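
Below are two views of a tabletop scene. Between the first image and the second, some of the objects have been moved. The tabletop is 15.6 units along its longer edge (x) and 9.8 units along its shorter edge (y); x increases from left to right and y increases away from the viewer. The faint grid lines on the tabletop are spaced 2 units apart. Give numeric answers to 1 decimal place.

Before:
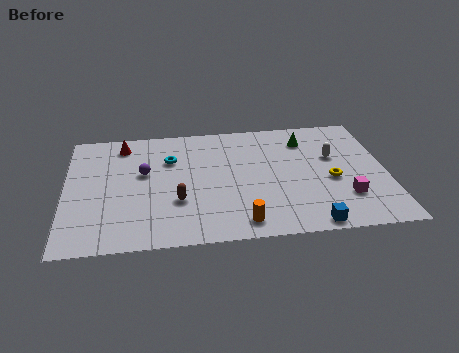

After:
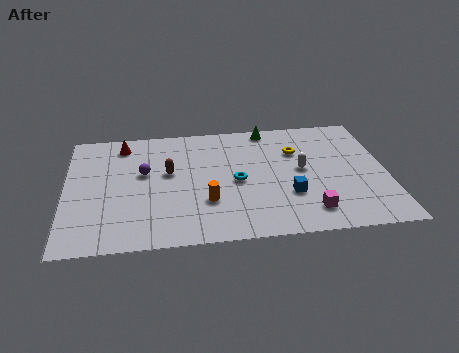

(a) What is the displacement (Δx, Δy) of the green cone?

(-1.8, 1.2)

The green cone was at about (11.8, 7.7) and moved to about (10.0, 8.9).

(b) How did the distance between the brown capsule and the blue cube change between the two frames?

-0.5

Before: roughly 6.8 units apart; after: 6.3. That's 0.5 units closer together.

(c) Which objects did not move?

the red cone and the purple sphere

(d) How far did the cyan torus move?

3.9

The cyan torus moved from about (5.1, 6.8) to (8.3, 4.6), a distance of √(3.2² + 2.2²) ≈ 3.9.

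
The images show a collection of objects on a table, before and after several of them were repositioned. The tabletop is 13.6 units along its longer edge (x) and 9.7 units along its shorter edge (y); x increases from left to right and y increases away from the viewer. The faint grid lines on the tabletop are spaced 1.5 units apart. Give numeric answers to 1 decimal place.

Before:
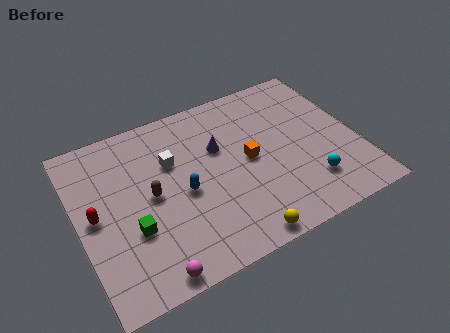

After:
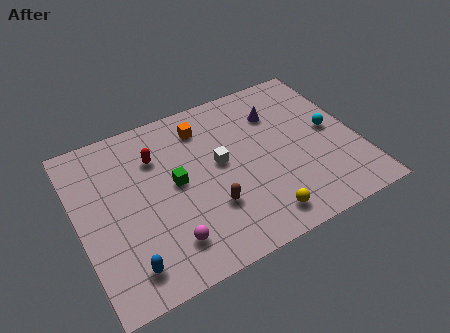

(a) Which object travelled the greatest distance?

the blue capsule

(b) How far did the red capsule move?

3.8

The red capsule moved from about (0.8, 4.9) to (4.0, 7.0), a distance of √(3.2² + 2.1²) ≈ 3.8.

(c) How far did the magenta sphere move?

1.6

From (2.9, 0.8) to (3.9, 2.0), the magenta sphere covered √(1.0² + 1.2²) ≈ 1.6 units.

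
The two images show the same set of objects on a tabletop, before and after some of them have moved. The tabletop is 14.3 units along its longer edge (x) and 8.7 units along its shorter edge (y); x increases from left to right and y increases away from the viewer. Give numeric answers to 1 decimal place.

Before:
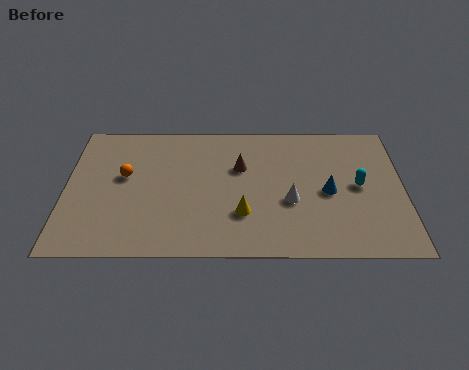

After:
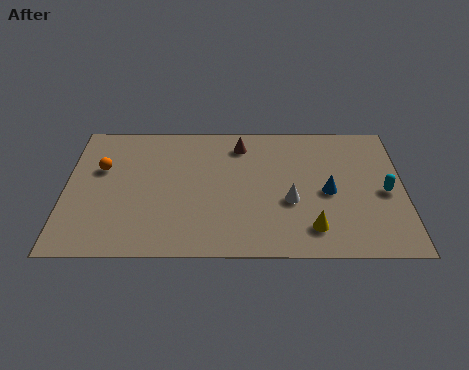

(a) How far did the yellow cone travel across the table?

3.0

The yellow cone moved from about (7.5, 2.6) to (10.4, 1.7), a distance of √(2.9² + 0.9²) ≈ 3.0.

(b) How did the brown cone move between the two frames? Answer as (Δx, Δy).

(0.0, 1.5)

The brown cone started near (7.4, 5.6) and ended near (7.4, 7.1).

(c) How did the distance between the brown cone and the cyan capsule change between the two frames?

+1.7

Before: roughly 5.1 units apart; after: 6.8. That's 1.7 units further apart.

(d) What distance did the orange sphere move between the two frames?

1.1

The orange sphere moved from about (2.5, 5.0) to (1.5, 5.5), a distance of √(1.0² + 0.5²) ≈ 1.1.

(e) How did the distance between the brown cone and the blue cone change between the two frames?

+0.8

Before: roughly 4.0 units apart; after: 4.8. That's 0.8 units further apart.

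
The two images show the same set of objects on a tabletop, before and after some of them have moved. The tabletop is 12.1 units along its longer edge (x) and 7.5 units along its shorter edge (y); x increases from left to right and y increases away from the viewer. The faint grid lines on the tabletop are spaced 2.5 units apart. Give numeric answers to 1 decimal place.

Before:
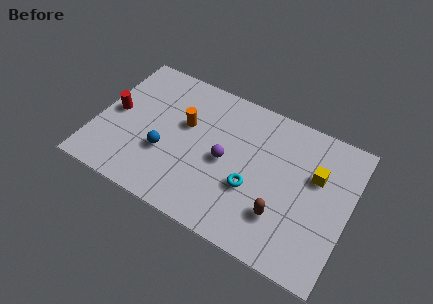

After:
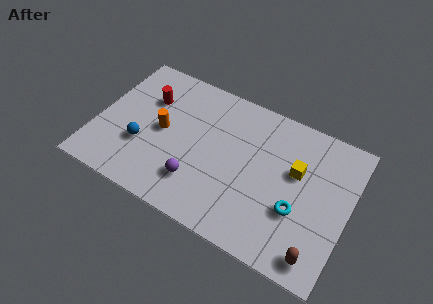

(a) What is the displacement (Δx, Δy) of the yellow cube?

(-0.9, -0.2)

The yellow cube started near (10.4, 4.8) and ended near (9.5, 4.6).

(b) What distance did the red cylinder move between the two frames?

2.0

The red cylinder moved from about (0.8, 3.8) to (2.2, 5.2), a distance of √(1.4² + 1.4²) ≈ 2.0.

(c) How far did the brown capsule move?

2.2

From (9.1, 2.1) to (11.0, 1.0), the brown capsule covered √(1.9² + 1.1²) ≈ 2.2 units.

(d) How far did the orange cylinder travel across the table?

1.3

From (4.1, 4.6) to (3.1, 3.8), the orange cylinder covered √(1.0² + 0.8²) ≈ 1.3 units.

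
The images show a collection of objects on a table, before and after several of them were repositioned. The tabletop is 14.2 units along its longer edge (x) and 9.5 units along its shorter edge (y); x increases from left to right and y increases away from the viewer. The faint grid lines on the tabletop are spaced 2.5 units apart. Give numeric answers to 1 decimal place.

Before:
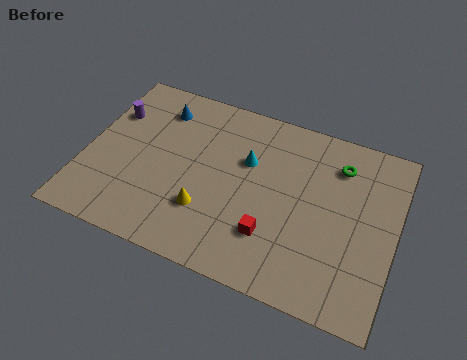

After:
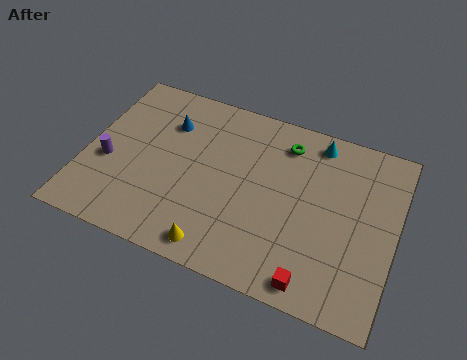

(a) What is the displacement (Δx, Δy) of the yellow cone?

(0.7, -1.7)

The yellow cone started near (5.8, 2.8) and ended near (6.5, 1.1).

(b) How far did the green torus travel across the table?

2.5

From (11.4, 7.4) to (8.9, 7.7), the green torus covered √(2.5² + 0.3²) ≈ 2.5 units.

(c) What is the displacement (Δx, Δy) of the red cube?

(2.1, -1.6)

The red cube was at about (8.8, 2.6) and moved to about (10.9, 1.0).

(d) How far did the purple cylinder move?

2.8

The purple cylinder was near (0.9, 6.6) before and (1.1, 3.8) after, so it travelled √(0.2² + 2.8²) ≈ 2.8 units.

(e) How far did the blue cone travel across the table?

0.9

The blue cone was near (3.0, 7.6) before and (3.5, 6.9) after, so it travelled √(0.5² + 0.7²) ≈ 0.9 units.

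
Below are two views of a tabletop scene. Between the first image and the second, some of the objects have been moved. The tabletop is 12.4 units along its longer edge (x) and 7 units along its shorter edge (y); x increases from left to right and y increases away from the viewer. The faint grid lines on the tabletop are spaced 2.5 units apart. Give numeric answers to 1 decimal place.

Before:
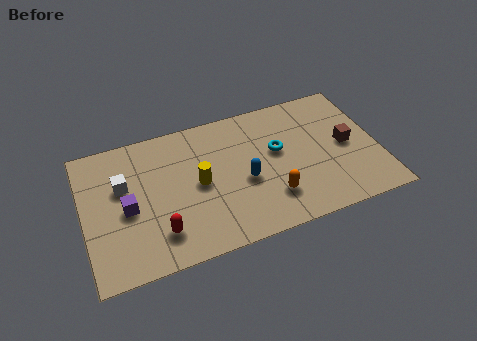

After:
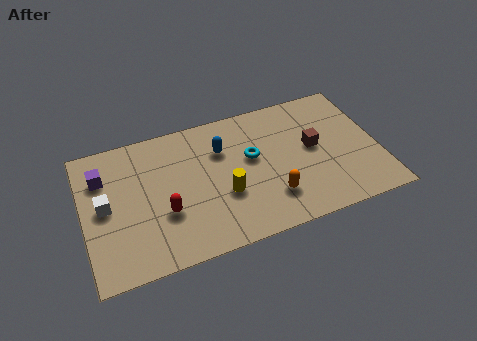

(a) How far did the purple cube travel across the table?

2.1

The purple cube was near (1.8, 3.2) before and (0.9, 5.1) after, so it travelled √(0.9² + 1.9²) ≈ 2.1 units.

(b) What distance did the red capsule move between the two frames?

0.9

The red capsule was near (3.0, 1.6) before and (3.3, 2.5) after, so it travelled √(0.3² + 0.9²) ≈ 0.9 units.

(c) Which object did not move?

the orange capsule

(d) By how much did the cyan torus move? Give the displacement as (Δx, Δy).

(-1.1, 0.0)

From the two frames, the cyan torus sits at roughly (8.2, 4.1) before and (7.1, 4.1) after.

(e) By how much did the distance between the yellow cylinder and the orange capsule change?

-1.3

The distance was about 3.4 in the first image and 2.1 in the second, so they moved 1.3 units closer together.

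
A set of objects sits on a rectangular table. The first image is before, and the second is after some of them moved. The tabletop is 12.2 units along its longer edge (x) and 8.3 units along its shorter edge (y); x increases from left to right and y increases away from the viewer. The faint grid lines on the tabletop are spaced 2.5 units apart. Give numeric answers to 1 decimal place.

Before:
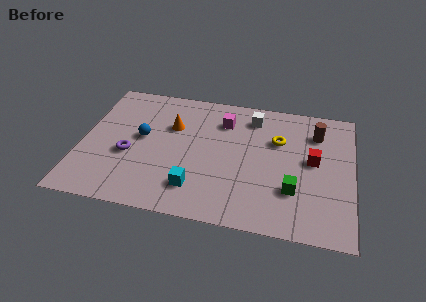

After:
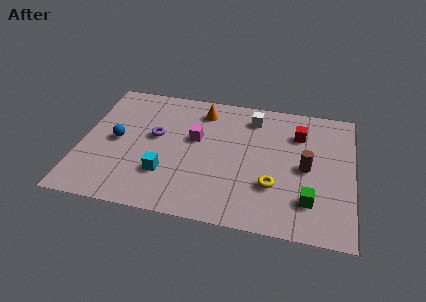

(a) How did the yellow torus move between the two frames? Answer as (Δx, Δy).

(-0.1, -2.9)

The yellow torus started near (8.8, 5.5) and ended near (8.7, 2.6).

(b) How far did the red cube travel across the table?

1.7

From (10.4, 4.5) to (9.7, 6.1), the red cube covered √(0.7² + 1.6²) ≈ 1.7 units.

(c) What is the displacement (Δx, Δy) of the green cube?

(0.7, -0.5)

The green cube started near (9.6, 2.5) and ended near (10.3, 2.0).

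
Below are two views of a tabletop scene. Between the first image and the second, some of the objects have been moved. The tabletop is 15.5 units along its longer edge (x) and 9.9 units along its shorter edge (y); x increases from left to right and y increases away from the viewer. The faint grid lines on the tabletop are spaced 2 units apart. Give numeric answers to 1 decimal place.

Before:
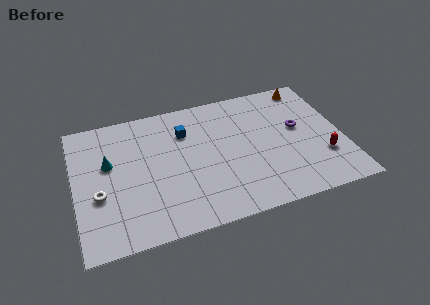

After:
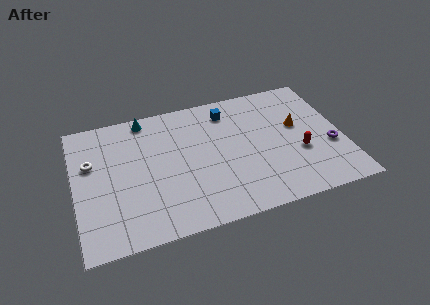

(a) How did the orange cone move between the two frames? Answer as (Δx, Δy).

(-0.9, -3.0)

From the two frames, the orange cone sits at roughly (13.9, 8.8) before and (13.0, 5.8) after.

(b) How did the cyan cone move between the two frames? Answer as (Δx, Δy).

(2.3, 2.9)

From the two frames, the cyan cone sits at roughly (2.0, 6.0) before and (4.3, 8.9) after.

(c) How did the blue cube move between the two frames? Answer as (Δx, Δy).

(2.6, 0.9)

From the two frames, the blue cube sits at roughly (6.5, 7.2) before and (9.1, 8.1) after.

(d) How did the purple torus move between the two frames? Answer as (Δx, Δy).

(1.7, -1.9)

The purple torus was at about (13.0, 5.6) and moved to about (14.7, 3.7).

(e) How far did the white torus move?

2.5

The white torus moved from about (1.3, 3.8) to (1.0, 6.3), a distance of √(0.3² + 2.5²) ≈ 2.5.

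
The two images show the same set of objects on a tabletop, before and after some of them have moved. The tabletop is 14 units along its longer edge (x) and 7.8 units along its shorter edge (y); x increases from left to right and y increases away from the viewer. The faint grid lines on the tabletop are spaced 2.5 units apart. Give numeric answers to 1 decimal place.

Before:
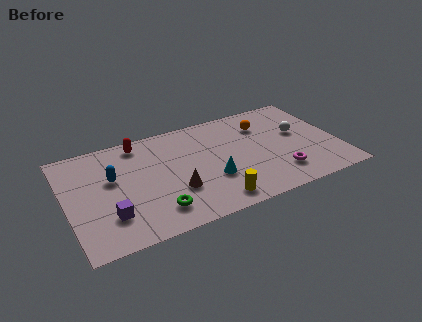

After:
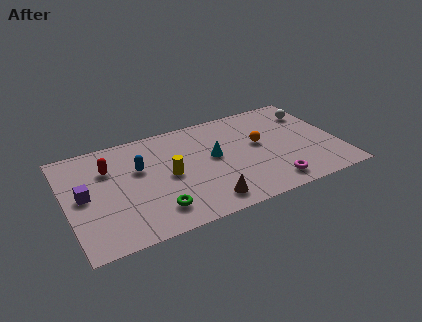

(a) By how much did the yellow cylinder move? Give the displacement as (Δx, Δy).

(-2.0, 2.7)

The yellow cylinder was at about (7.2, 1.1) and moved to about (5.2, 3.8).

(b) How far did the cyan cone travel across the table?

1.6

The cyan cone was near (7.3, 2.7) before and (7.6, 4.3) after, so it travelled √(0.3² + 1.6²) ≈ 1.6 units.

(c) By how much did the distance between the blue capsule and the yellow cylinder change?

-4.2

They were about 6.0 units apart before and 1.8 after — 4.2 units closer together.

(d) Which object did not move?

the green torus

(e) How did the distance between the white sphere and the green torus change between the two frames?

+1.4

The distance was about 8.3 in the first image and 9.7 in the second, so they moved 1.4 units further apart.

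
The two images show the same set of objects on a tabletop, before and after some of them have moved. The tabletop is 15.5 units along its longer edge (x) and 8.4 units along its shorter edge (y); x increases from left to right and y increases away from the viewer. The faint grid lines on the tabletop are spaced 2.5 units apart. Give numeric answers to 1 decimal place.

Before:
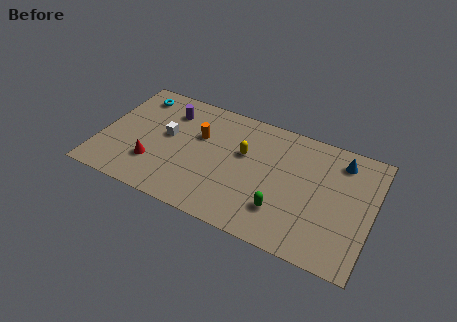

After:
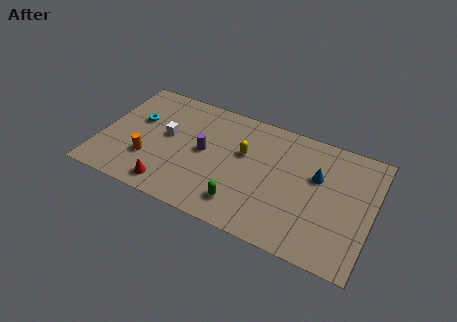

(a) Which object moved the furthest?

the orange cylinder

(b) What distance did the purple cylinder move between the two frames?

3.1

The purple cylinder was near (3.6, 6.5) before and (5.9, 4.4) after, so it travelled √(2.3² + 2.1²) ≈ 3.1 units.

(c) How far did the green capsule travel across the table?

2.3

The green capsule was near (10.6, 2.2) before and (8.4, 1.7) after, so it travelled √(2.2² + 0.5²) ≈ 2.3 units.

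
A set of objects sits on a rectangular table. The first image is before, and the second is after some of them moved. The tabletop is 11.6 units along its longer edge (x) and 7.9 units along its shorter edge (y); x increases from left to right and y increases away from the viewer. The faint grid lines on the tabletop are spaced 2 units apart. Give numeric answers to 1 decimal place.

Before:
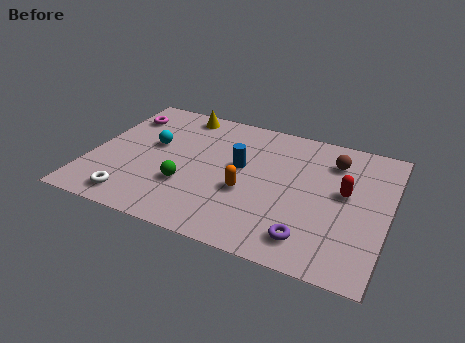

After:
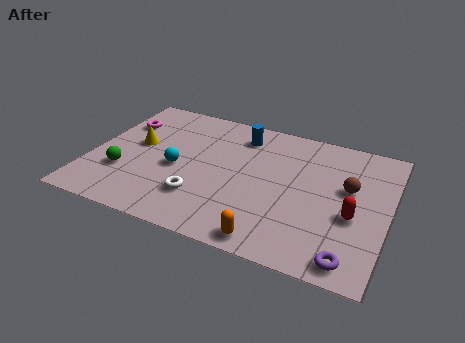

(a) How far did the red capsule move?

1.3

The red capsule was near (9.9, 4.4) before and (10.3, 3.2) after, so it travelled √(0.4² + 1.2²) ≈ 1.3 units.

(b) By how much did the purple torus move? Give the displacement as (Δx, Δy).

(1.6, -0.5)

The purple torus was at about (8.8, 1.4) and moved to about (10.4, 0.9).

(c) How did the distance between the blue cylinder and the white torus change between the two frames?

-0.7

The distance was about 5.1 in the first image and 4.4 in the second, so they moved 0.7 units closer together.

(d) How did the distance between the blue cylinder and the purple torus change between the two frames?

+3.0

They were about 4.3 units apart before and 7.3 after — 3.0 units further apart.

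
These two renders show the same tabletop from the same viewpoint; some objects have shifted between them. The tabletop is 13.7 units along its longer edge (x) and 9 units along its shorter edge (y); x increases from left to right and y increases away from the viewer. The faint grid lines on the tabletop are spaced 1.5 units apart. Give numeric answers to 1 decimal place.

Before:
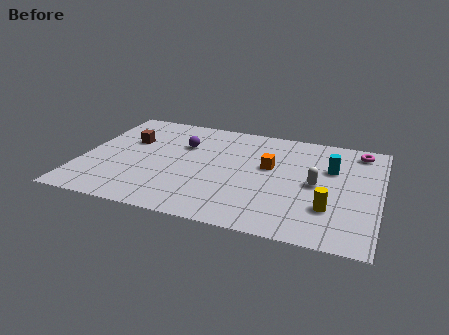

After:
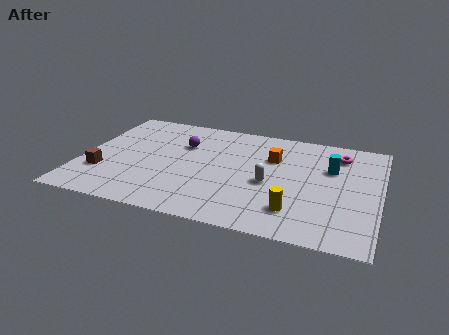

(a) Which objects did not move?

the cyan cylinder and the purple sphere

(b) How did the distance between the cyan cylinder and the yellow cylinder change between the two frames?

+0.8

The distance was about 3.3 in the first image and 4.1 in the second, so they moved 0.8 units further apart.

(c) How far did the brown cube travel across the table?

3.2

The brown cube moved from about (2.0, 5.8) to (1.1, 2.7), a distance of √(0.9² + 3.1²) ≈ 3.2.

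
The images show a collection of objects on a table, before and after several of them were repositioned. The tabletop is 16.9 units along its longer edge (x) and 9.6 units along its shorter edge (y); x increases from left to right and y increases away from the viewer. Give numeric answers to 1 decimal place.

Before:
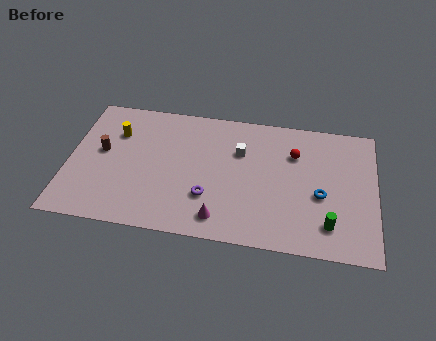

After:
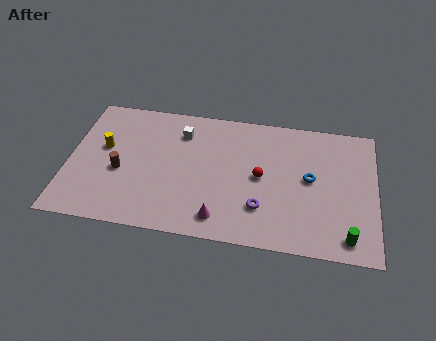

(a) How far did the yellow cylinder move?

1.3

The yellow cylinder was near (2.5, 6.8) before and (1.9, 5.6) after, so it travelled √(0.6² + 1.2²) ≈ 1.3 units.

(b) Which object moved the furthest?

the white cube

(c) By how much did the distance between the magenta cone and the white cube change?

+1.3

The distance was about 5.1 in the first image and 6.4 in the second, so they moved 1.3 units further apart.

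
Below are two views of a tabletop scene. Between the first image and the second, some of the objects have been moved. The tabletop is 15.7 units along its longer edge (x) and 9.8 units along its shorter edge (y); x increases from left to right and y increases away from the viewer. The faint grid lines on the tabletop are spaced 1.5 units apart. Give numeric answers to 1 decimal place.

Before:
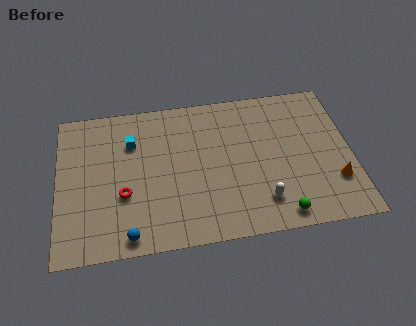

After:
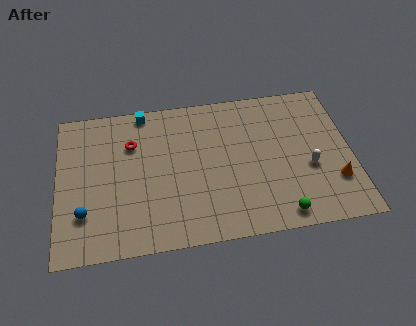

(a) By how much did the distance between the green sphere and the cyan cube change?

+0.9

Before: roughly 9.7 units apart; after: 10.6. That's 0.9 units further apart.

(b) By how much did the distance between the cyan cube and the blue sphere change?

+1.1

The distance was about 6.0 in the first image and 7.1 in the second, so they moved 1.1 units further apart.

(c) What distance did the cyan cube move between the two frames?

2.1

The cyan cube was near (4.0, 7.0) before and (4.7, 9.0) after, so it travelled √(0.7² + 2.0²) ≈ 2.1 units.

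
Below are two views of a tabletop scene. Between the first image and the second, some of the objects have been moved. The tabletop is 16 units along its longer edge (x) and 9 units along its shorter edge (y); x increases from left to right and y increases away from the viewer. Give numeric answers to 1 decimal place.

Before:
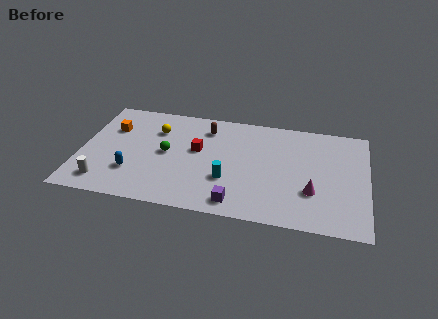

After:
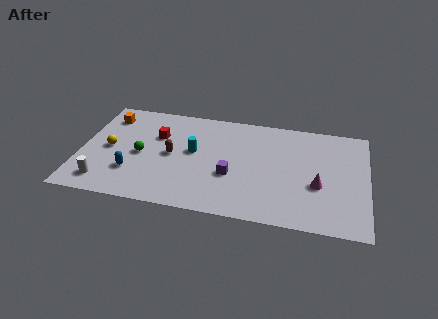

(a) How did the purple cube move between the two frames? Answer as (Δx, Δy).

(-0.4, 2.2)

From the two frames, the purple cube sits at roughly (8.9, 1.2) before and (8.5, 3.4) after.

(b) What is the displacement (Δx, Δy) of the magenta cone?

(0.3, 0.6)

The magenta cone was at about (13.0, 2.9) and moved to about (13.3, 3.5).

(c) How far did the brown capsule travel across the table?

3.2

The brown capsule moved from about (6.9, 7.2) to (5.1, 4.5), a distance of √(1.8² + 2.7²) ≈ 3.2.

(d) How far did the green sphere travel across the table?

1.5

From (4.8, 4.6) to (3.4, 4.2), the green sphere covered √(1.4² + 0.4²) ≈ 1.5 units.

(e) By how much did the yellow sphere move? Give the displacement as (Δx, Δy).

(-2.5, -2.1)

The yellow sphere started near (4.1, 6.5) and ended near (1.6, 4.4).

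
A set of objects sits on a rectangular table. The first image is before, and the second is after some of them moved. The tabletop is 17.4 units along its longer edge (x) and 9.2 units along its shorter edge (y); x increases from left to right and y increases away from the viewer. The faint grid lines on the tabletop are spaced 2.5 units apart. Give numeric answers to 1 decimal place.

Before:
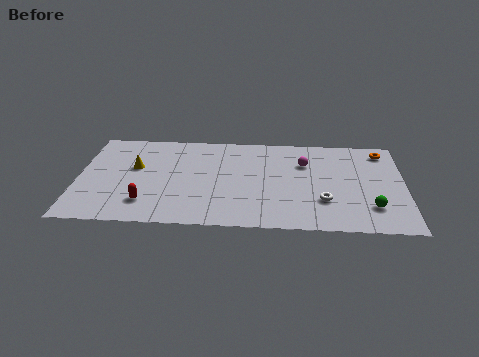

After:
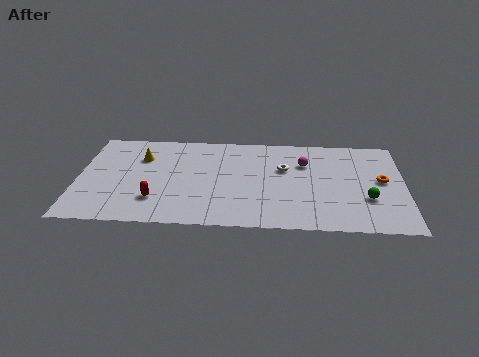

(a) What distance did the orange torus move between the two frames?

2.9

From (16.3, 7.8) to (16.2, 4.9), the orange torus covered √(0.1² + 2.9²) ≈ 2.9 units.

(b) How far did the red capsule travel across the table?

0.6

From (3.7, 2.1) to (4.2, 2.4), the red capsule covered √(0.5² + 0.3²) ≈ 0.6 units.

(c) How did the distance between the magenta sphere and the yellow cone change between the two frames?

-0.3

They were about 9.1 units apart before and 8.8 after — 0.3 units closer together.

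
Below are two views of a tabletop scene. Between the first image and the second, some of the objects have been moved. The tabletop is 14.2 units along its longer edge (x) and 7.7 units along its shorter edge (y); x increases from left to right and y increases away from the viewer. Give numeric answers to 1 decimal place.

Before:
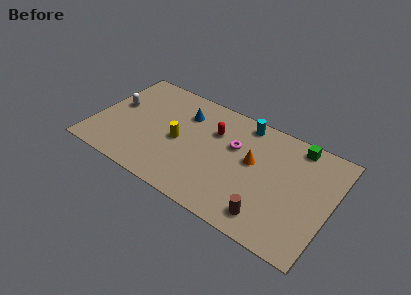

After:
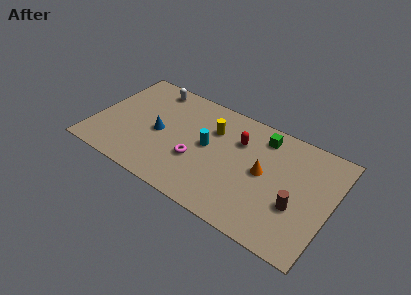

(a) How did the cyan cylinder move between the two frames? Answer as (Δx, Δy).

(-1.8, -2.7)

The cyan cylinder was at about (8.6, 6.8) and moved to about (6.8, 4.1).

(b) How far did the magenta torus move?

2.9

From (8.3, 4.9) to (6.3, 2.8), the magenta torus covered √(2.0² + 2.1²) ≈ 2.9 units.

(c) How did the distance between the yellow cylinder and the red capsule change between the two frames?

-0.9

They were about 2.5 units apart before and 1.6 after — 0.9 units closer together.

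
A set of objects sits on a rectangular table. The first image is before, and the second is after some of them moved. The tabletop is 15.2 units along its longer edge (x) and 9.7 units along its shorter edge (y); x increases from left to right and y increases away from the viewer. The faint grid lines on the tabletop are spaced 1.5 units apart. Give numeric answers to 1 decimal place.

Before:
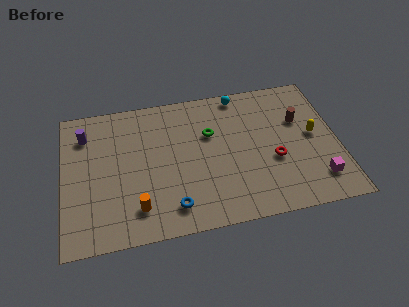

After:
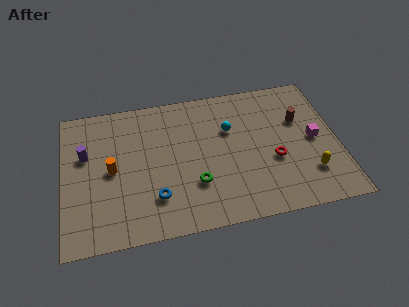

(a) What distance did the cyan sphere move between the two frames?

2.5

The cyan sphere moved from about (10.0, 8.8) to (9.3, 6.4), a distance of √(0.7² + 2.4²) ≈ 2.5.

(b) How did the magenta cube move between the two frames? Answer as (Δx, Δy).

(0.0, 2.8)

The magenta cube was at about (13.9, 2.0) and moved to about (13.9, 4.8).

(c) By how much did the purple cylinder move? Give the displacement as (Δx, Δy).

(0.0, -1.4)

The purple cylinder started near (1.3, 7.5) and ended near (1.3, 6.1).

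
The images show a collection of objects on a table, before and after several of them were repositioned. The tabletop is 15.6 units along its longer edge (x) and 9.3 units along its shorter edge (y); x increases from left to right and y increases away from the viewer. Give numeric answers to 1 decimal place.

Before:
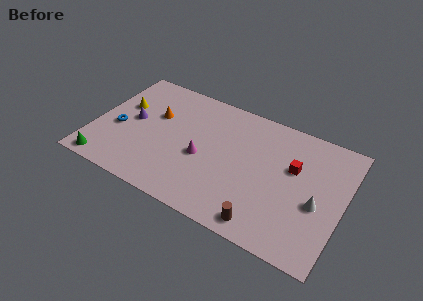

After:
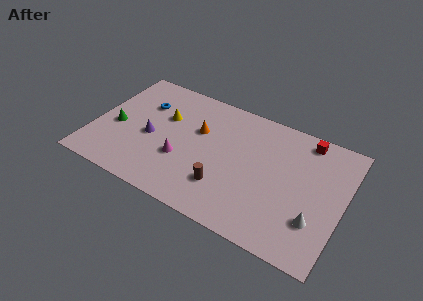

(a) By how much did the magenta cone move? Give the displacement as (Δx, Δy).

(-1.2, -0.7)

From the two frames, the magenta cone sits at roughly (6.9, 4.0) before and (5.7, 3.3) after.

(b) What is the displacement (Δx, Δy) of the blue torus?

(1.3, 2.6)

The blue torus was at about (1.5, 3.9) and moved to about (2.8, 6.5).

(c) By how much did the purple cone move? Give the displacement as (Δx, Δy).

(1.3, -0.8)

The purple cone was at about (2.3, 4.9) and moved to about (3.6, 4.1).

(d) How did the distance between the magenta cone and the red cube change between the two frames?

+2.9

Before: roughly 5.8 units apart; after: 8.7. That's 2.9 units further apart.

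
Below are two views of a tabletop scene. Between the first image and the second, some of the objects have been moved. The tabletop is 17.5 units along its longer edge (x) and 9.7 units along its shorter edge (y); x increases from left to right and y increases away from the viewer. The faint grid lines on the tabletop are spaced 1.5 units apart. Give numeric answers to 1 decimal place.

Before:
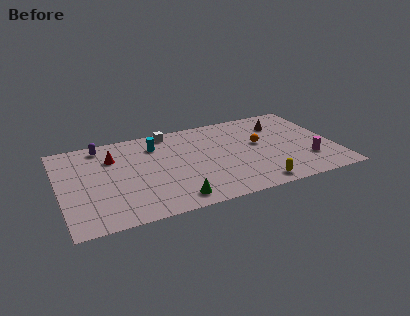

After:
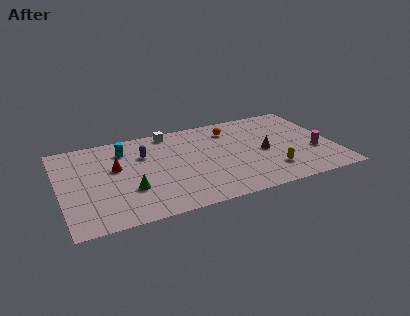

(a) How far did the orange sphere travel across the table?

2.7

From (12.8, 5.5) to (11.2, 7.7), the orange sphere covered √(1.6² + 2.2²) ≈ 2.7 units.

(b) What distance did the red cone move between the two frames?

1.2

From (3.5, 7.0) to (3.6, 5.8), the red cone covered √(0.1² + 1.2²) ≈ 1.2 units.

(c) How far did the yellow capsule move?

1.6

From (12.1, 1.1) to (13.2, 2.3), the yellow capsule covered √(1.1² + 1.2²) ≈ 1.6 units.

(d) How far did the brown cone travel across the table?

3.1

The brown cone was near (14.4, 7.3) before and (13.0, 4.5) after, so it travelled √(1.4² + 2.8²) ≈ 3.1 units.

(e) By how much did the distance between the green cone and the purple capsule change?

-4.5

They were about 8.2 units apart before and 3.7 after — 4.5 units closer together.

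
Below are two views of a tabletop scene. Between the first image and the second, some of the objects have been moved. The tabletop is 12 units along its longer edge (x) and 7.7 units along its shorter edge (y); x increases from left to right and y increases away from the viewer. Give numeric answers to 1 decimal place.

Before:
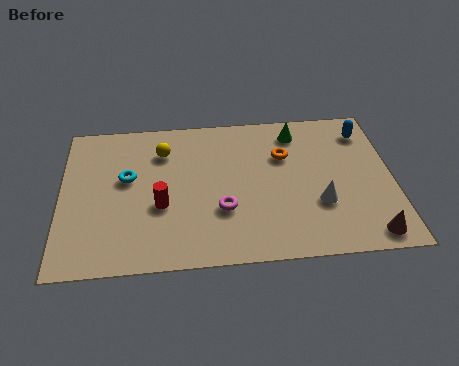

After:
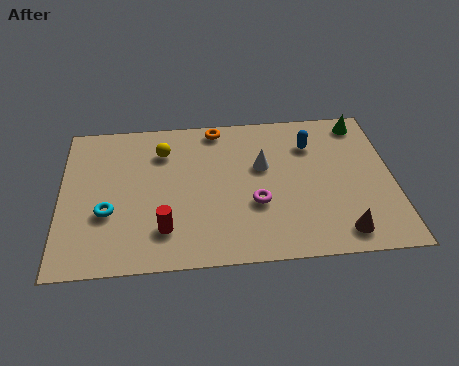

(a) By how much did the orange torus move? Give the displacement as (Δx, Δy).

(-2.4, 1.7)

The orange torus started near (8.1, 5.2) and ended near (5.7, 6.9).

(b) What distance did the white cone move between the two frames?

2.9

The white cone moved from about (9.3, 2.6) to (7.3, 4.7), a distance of √(2.0² + 2.1²) ≈ 2.9.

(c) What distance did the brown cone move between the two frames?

1.0

The brown cone was near (11.0, 0.9) before and (10.0, 1.1) after, so it travelled √(1.0² + 0.2²) ≈ 1.0 units.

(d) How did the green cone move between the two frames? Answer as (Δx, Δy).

(2.4, 0.3)

The green cone was at about (8.6, 6.4) and moved to about (11.0, 6.7).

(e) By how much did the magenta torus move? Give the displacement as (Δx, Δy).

(1.2, 0.2)

From the two frames, the magenta torus sits at roughly (5.8, 2.6) before and (7.0, 2.8) after.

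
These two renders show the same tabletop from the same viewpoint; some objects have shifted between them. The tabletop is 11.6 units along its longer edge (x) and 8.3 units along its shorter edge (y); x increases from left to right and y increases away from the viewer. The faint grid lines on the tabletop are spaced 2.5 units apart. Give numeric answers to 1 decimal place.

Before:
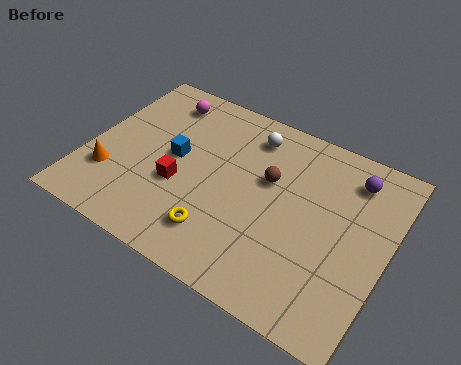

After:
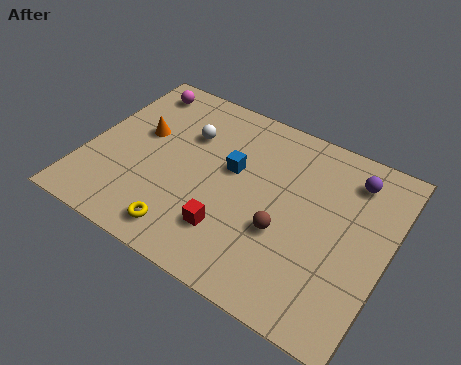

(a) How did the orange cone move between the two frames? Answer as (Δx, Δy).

(0.8, 2.5)

From the two frames, the orange cone sits at roughly (1.1, 2.4) before and (1.9, 4.9) after.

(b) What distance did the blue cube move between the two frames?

2.3

The blue cube moved from about (3.3, 4.4) to (5.5, 4.9), a distance of √(2.2² + 0.5²) ≈ 2.3.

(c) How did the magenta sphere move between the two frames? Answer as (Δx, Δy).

(-1.0, 0.2)

The magenta sphere was at about (2.3, 6.9) and moved to about (1.3, 7.1).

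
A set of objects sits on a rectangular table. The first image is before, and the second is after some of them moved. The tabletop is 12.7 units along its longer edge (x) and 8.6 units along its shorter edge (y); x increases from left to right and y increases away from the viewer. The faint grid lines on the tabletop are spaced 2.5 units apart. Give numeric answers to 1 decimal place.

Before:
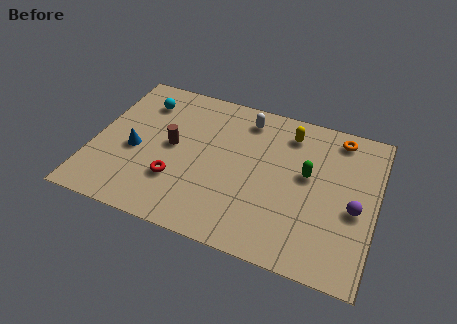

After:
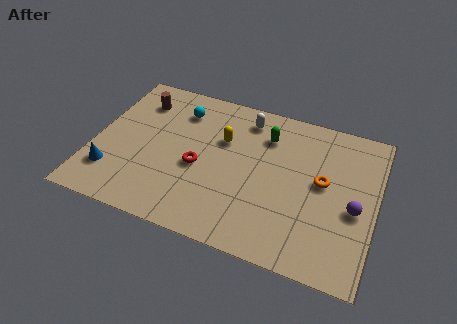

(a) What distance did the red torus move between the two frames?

1.4

From (3.9, 2.6) to (4.8, 3.7), the red torus covered √(0.9² + 1.1²) ≈ 1.4 units.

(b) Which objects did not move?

the white capsule and the purple sphere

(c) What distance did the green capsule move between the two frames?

2.6

From (9.6, 4.9) to (7.6, 6.5), the green capsule covered √(2.0² + 1.6²) ≈ 2.6 units.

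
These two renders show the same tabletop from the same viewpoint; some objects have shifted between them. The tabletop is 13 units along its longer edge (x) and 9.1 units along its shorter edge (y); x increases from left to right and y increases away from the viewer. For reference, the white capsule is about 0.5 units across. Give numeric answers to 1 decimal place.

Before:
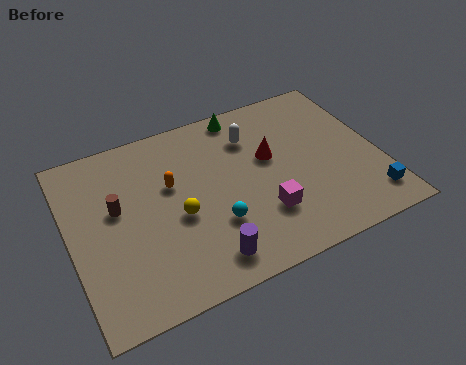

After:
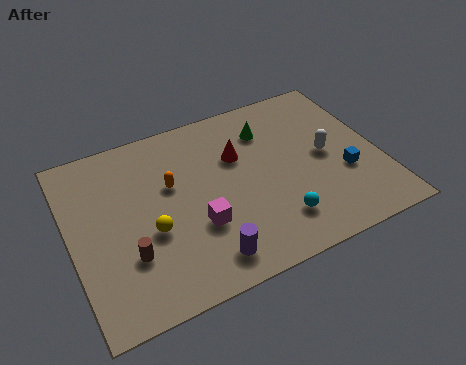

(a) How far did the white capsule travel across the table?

3.6

The white capsule moved from about (7.9, 6.8) to (10.8, 4.6), a distance of √(2.9² + 2.2²) ≈ 3.6.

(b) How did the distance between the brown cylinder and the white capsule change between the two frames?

+2.7

They were about 6.1 units apart before and 8.8 after — 2.7 units further apart.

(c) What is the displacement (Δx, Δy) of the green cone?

(0.9, -1.3)

The green cone was at about (7.7, 8.2) and moved to about (8.6, 6.9).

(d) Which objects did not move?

the orange capsule and the purple cylinder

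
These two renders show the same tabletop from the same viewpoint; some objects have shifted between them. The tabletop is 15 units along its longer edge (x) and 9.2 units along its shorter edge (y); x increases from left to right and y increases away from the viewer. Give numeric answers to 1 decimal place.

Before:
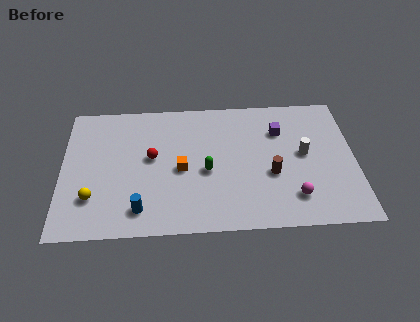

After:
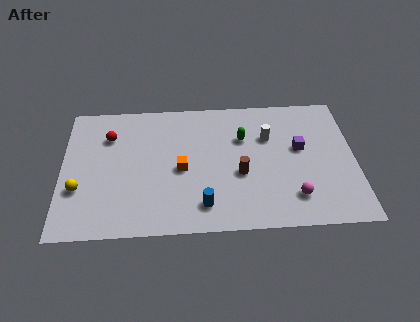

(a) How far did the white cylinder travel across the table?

2.2

The white cylinder was near (12.4, 4.9) before and (10.6, 6.2) after, so it travelled √(1.8² + 1.3²) ≈ 2.2 units.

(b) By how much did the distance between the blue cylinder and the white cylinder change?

-3.4

They were about 9.0 units apart before and 5.6 after — 3.4 units closer together.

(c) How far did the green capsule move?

2.9

The green capsule moved from about (7.4, 4.0) to (9.3, 6.2), a distance of √(1.9² + 2.2²) ≈ 2.9.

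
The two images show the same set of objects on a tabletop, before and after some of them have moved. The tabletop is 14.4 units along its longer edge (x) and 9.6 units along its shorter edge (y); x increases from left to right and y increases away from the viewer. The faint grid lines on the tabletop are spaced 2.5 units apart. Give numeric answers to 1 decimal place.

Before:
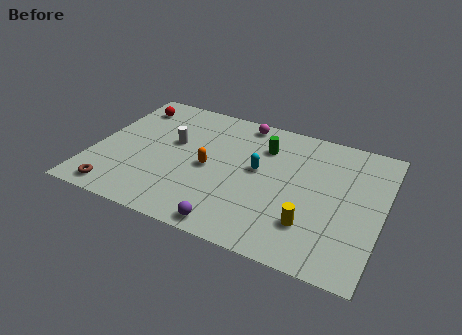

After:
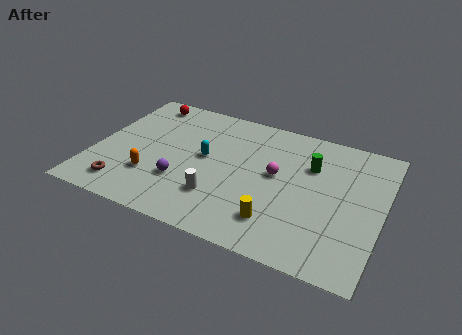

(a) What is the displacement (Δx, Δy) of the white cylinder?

(2.7, -3.1)

The white cylinder started near (3.8, 5.7) and ended near (6.5, 2.6).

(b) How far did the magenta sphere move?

3.9

The magenta sphere was near (7.0, 8.6) before and (9.1, 5.3) after, so it travelled √(2.1² + 3.3²) ≈ 3.9 units.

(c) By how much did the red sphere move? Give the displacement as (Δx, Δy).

(0.6, 0.6)

The red sphere was at about (1.3, 7.8) and moved to about (1.9, 8.4).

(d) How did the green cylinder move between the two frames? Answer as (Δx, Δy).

(2.4, -0.5)

The green cylinder started near (8.3, 7.1) and ended near (10.7, 6.6).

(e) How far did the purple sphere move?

3.5

The purple sphere moved from about (7.4, 0.9) to (4.6, 3.0), a distance of √(2.8² + 2.1²) ≈ 3.5.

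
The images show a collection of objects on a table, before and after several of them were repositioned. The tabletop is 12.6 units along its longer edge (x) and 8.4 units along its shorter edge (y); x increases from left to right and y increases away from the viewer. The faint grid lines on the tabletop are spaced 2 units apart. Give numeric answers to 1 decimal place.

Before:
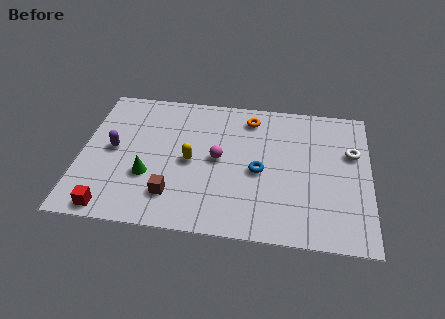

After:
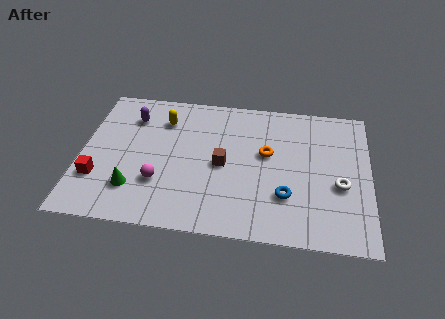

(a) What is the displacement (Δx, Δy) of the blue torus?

(1.2, -1.3)

The blue torus was at about (7.8, 3.8) and moved to about (9.0, 2.5).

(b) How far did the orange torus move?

2.2

From (7.3, 7.0) to (8.1, 4.9), the orange torus covered √(0.8² + 2.1²) ≈ 2.2 units.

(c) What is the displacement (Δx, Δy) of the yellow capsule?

(-1.3, 2.4)

The yellow capsule started near (4.8, 4.0) and ended near (3.5, 6.4).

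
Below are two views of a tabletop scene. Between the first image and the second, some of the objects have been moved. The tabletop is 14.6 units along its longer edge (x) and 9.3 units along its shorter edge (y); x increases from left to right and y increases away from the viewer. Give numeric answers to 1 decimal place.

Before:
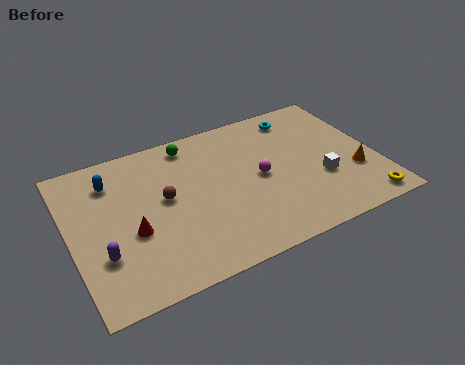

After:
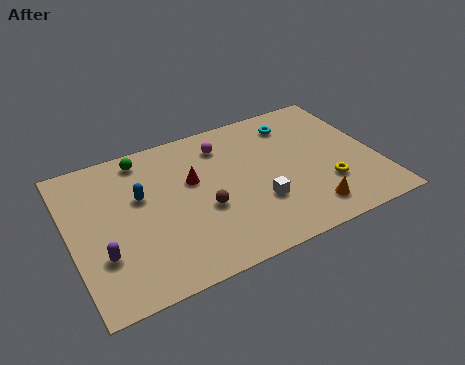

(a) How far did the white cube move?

3.1

From (11.8, 3.3) to (8.7, 3.0), the white cube covered √(3.1² + 0.3²) ≈ 3.1 units.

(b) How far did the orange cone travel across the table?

2.9

The orange cone moved from about (13.4, 3.1) to (10.9, 1.6), a distance of √(2.5² + 1.5²) ≈ 2.9.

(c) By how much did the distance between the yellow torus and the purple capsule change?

-1.6

Before: roughly 12.3 units apart; after: 10.7. That's 1.6 units closer together.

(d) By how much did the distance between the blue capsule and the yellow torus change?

-3.8

Before: roughly 12.9 units apart; after: 9.1. That's 3.8 units closer together.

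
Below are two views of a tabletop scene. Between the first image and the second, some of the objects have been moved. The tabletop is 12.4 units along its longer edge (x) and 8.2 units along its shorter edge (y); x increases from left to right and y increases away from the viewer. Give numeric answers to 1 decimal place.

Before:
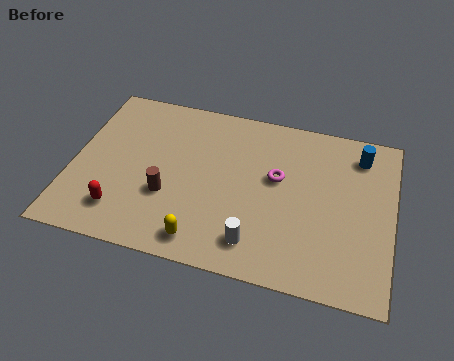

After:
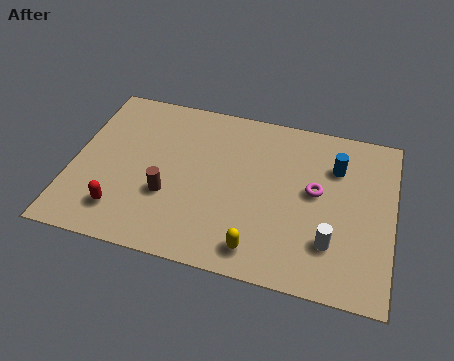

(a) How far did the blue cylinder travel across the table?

1.2

From (11.0, 6.7) to (10.1, 5.9), the blue cylinder covered √(0.9² + 0.8²) ≈ 1.2 units.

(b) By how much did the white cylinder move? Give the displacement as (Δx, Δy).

(2.8, 0.7)

The white cylinder started near (7.3, 1.5) and ended near (10.1, 2.2).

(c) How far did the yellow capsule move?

2.1

From (5.3, 1.1) to (7.4, 1.2), the yellow capsule covered √(2.1² + 0.1²) ≈ 2.1 units.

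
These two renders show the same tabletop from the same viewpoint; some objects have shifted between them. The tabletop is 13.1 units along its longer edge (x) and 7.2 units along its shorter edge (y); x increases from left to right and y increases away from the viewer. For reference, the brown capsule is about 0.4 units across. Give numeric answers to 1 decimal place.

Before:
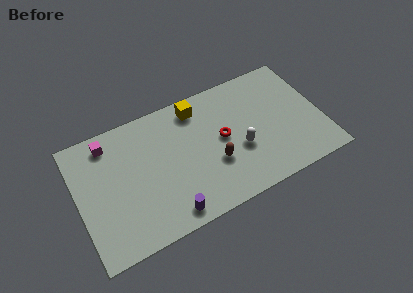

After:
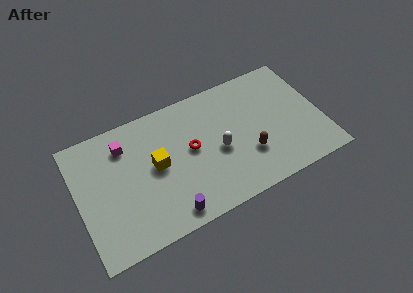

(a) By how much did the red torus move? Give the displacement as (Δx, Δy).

(-1.7, 0.1)

The red torus started near (7.8, 3.8) and ended near (6.1, 3.9).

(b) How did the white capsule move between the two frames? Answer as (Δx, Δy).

(-1.1, 0.4)

The white capsule was at about (8.6, 2.8) and moved to about (7.5, 3.2).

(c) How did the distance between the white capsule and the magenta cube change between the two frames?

-2.1

The distance was about 7.5 in the first image and 5.4 in the second, so they moved 2.1 units closer together.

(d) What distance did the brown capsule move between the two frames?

1.8

The brown capsule moved from about (7.2, 2.6) to (9.0, 2.3), a distance of √(1.8² + 0.3²) ≈ 1.8.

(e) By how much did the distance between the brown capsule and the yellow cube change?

+1.5

The distance was about 3.5 in the first image and 5.0 in the second, so they moved 1.5 units further apart.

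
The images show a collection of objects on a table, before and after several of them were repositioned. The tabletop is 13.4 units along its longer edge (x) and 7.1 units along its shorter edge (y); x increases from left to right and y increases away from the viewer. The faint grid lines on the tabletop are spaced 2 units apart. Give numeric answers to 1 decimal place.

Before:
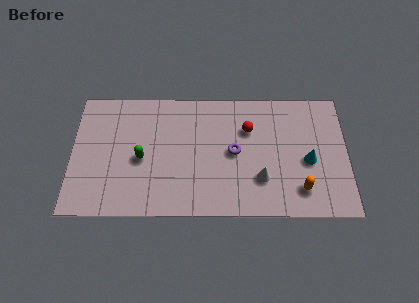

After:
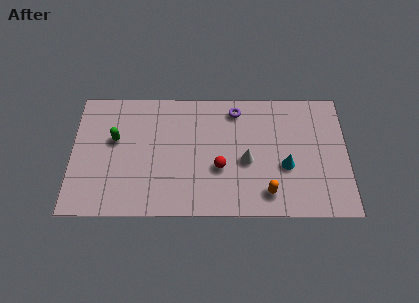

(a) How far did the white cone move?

1.2

The white cone was near (9.2, 2.1) before and (8.5, 3.1) after, so it travelled √(0.7² + 1.0²) ≈ 1.2 units.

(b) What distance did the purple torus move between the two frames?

2.4

From (7.9, 3.6) to (8.0, 6.0), the purple torus covered √(0.1² + 2.4²) ≈ 2.4 units.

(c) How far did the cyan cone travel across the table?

1.1

The cyan cone moved from about (11.5, 3.1) to (10.4, 2.8), a distance of √(1.1² + 0.3²) ≈ 1.1.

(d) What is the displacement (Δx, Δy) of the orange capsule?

(-1.6, -0.2)

From the two frames, the orange capsule sits at roughly (11.1, 1.5) before and (9.5, 1.3) after.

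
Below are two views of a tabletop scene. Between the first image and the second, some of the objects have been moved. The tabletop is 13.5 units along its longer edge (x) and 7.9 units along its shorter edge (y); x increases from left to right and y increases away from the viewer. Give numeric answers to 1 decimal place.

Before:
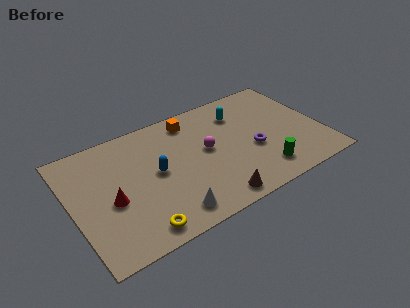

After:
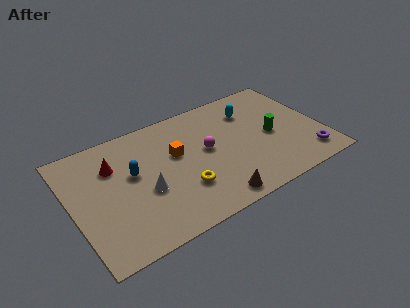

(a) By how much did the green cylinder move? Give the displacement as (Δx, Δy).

(0.9, 2.2)

The green cylinder started near (9.9, 1.5) and ended near (10.8, 3.7).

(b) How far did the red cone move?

2.2

The red cone was near (2.0, 3.4) before and (2.4, 5.6) after, so it travelled √(0.4² + 2.2²) ≈ 2.2 units.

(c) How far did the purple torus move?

3.2

The purple torus was near (9.7, 3.2) before and (12.4, 1.4) after, so it travelled √(2.7² + 1.8²) ≈ 3.2 units.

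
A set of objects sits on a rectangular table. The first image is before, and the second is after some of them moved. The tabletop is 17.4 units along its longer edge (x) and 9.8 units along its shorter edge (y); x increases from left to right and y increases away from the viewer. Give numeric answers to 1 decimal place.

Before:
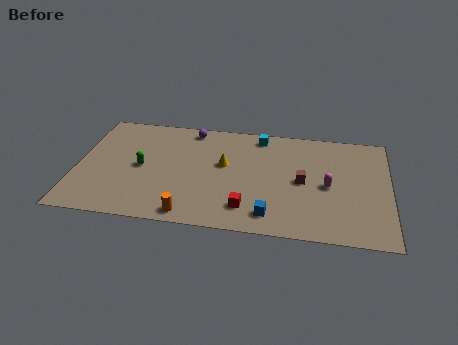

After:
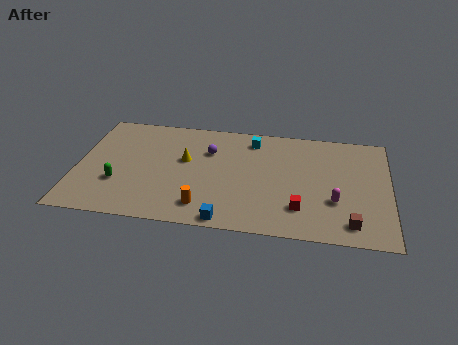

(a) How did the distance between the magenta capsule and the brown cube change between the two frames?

+0.6

Before: roughly 1.4 units apart; after: 2.0. That's 0.6 units further apart.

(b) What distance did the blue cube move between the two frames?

2.5

The blue cube moved from about (10.9, 1.6) to (8.5, 0.8), a distance of √(2.4² + 0.8²) ≈ 2.5.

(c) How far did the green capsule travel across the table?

2.0

From (3.6, 4.8) to (2.4, 3.2), the green capsule covered √(1.2² + 1.6²) ≈ 2.0 units.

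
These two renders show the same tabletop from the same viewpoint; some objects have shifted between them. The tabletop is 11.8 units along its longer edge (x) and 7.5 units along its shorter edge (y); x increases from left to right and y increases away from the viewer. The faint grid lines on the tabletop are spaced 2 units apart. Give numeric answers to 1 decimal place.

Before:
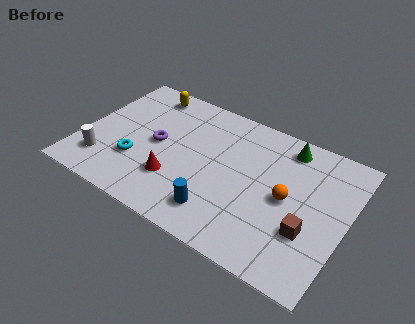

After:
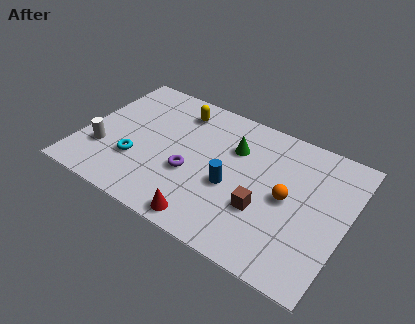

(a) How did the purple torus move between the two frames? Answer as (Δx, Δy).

(1.7, -0.9)

The purple torus started near (3.3, 3.8) and ended near (5.0, 2.9).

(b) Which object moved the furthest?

the green cone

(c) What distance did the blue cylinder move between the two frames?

1.6

The blue cylinder moved from about (6.5, 1.5) to (6.8, 3.1), a distance of √(0.3² + 1.6²) ≈ 1.6.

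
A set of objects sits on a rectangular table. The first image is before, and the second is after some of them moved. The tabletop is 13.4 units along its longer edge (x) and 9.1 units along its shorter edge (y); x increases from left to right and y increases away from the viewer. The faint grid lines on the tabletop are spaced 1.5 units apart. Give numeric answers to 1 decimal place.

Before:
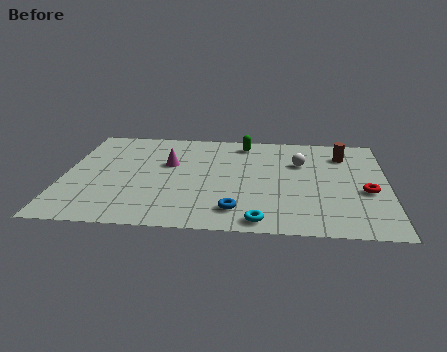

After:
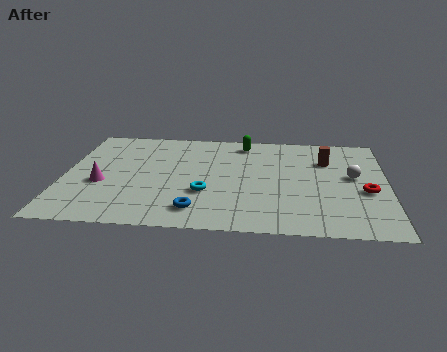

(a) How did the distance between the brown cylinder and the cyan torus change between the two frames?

-1.0

They were about 7.0 units apart before and 6.0 after — 1.0 units closer together.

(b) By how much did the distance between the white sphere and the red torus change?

-2.2

Before: roughly 3.6 units apart; after: 1.4. That's 2.2 units closer together.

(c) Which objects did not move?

the green capsule and the red torus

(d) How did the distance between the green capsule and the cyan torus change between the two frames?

-2.0

Before: roughly 6.9 units apart; after: 4.9. That's 2.0 units closer together.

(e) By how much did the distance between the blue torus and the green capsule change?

+0.4

Before: roughly 6.1 units apart; after: 6.5. That's 0.4 units further apart.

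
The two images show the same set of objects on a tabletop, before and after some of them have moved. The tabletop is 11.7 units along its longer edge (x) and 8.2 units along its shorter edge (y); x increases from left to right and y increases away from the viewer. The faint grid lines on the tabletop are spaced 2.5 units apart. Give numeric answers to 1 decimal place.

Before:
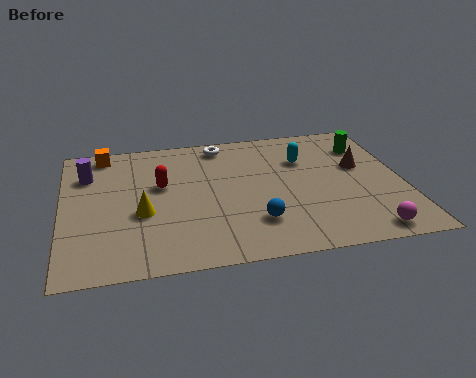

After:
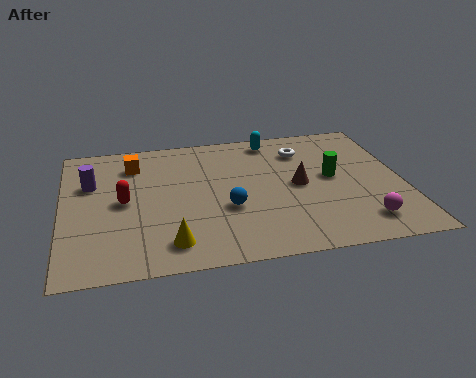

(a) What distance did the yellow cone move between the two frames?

2.1

The yellow cone was near (2.7, 3.3) before and (3.6, 1.4) after, so it travelled √(0.9² + 1.9²) ≈ 2.1 units.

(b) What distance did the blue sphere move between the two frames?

1.3

The blue sphere was near (6.5, 2.1) before and (5.6, 3.1) after, so it travelled √(0.9² + 1.0²) ≈ 1.3 units.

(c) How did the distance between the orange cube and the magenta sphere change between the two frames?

-1.8

They were about 10.8 units apart before and 9.0 after — 1.8 units closer together.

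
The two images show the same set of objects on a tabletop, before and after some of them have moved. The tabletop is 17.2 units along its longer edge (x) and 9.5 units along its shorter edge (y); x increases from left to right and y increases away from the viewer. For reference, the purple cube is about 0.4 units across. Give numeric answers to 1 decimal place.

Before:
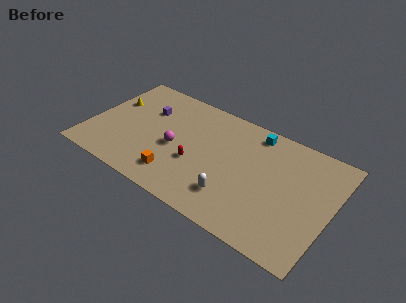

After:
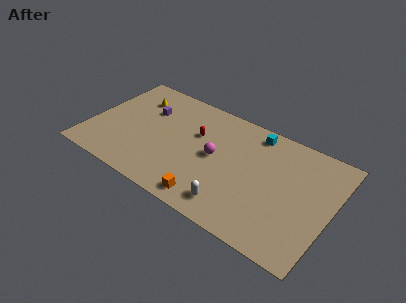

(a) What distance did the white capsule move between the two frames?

0.7

The white capsule was near (10.7, 2.3) before and (10.8, 1.6) after, so it travelled √(0.1² + 0.7²) ≈ 0.7 units.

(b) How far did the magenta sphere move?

2.9

The magenta sphere moved from about (6.2, 4.2) to (9.0, 4.9), a distance of √(2.8² + 0.7²) ≈ 2.9.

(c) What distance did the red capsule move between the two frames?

2.5

The red capsule moved from about (7.8, 3.6) to (7.4, 6.1), a distance of √(0.4² + 2.5²) ≈ 2.5.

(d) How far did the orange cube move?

2.6

The orange cube moved from about (6.7, 1.9) to (9.2, 1.2), a distance of √(2.5² + 0.7²) ≈ 2.6.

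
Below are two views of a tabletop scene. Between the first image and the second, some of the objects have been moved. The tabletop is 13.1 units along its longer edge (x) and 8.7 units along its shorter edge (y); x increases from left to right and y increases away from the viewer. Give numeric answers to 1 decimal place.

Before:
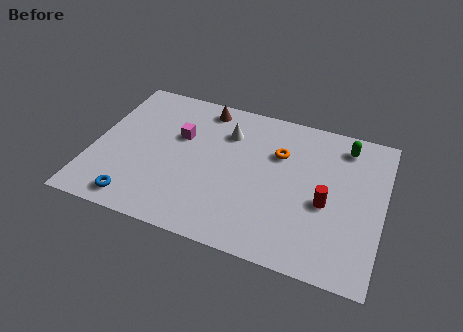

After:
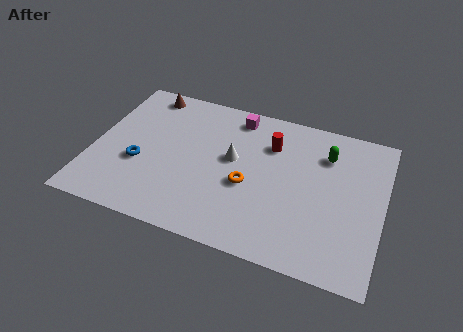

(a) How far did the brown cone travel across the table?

2.7

The brown cone moved from about (4.7, 7.6) to (2.0, 7.7), a distance of √(2.7² + 0.1²) ≈ 2.7.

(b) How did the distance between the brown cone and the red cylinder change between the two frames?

-1.0

Before: roughly 7.1 units apart; after: 6.1. That's 1.0 units closer together.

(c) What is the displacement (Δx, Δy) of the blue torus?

(-0.1, 2.2)

The blue torus was at about (2.3, 1.1) and moved to about (2.2, 3.3).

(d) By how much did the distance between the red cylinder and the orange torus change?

-0.4

They were about 3.2 units apart before and 2.8 after — 0.4 units closer together.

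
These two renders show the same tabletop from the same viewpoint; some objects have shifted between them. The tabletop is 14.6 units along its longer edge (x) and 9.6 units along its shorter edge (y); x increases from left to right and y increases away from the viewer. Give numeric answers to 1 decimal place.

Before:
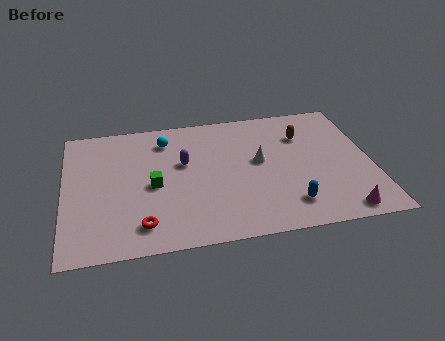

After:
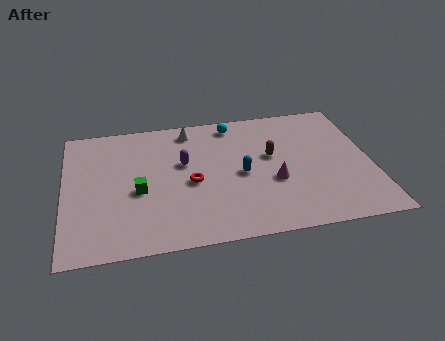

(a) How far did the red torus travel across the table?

3.5

The red torus was near (3.6, 1.7) before and (6.0, 4.3) after, so it travelled √(2.4² + 2.6²) ≈ 3.5 units.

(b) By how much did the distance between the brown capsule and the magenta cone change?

-4.2

Before: roughly 6.1 units apart; after: 1.9. That's 4.2 units closer together.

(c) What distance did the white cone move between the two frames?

4.4

The white cone was near (9.3, 5.3) before and (6.1, 8.3) after, so it travelled √(3.2² + 3.0²) ≈ 4.4 units.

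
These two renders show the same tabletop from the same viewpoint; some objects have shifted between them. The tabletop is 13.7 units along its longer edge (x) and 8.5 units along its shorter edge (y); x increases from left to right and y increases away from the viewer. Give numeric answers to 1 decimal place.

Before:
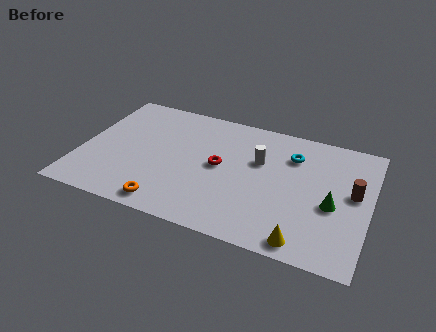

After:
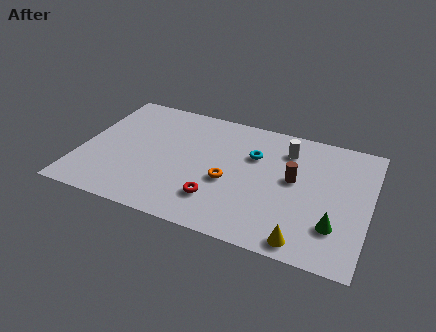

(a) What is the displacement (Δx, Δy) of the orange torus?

(2.6, 2.5)

The orange torus started near (4.5, 1.0) and ended near (7.1, 3.5).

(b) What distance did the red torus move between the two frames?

2.3

The red torus moved from about (6.6, 4.4) to (6.7, 2.1), a distance of √(0.1² + 2.3²) ≈ 2.3.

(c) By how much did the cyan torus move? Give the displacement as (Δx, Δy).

(-1.8, -0.6)

From the two frames, the cyan torus sits at roughly (9.9, 6.3) before and (8.1, 5.7) after.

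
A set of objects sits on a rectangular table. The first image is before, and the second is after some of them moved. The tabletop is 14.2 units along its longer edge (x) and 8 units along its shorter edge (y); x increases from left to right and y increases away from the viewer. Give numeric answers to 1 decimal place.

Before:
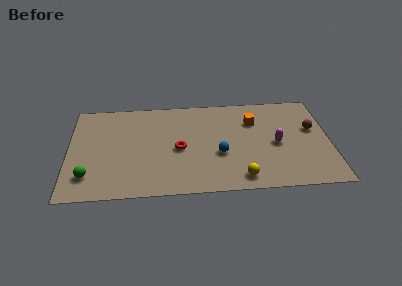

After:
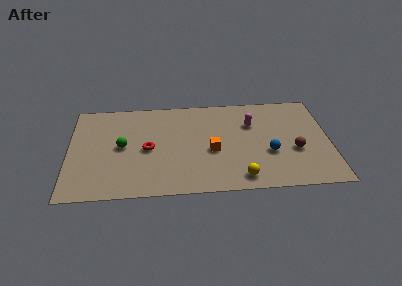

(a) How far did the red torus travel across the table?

1.7

The red torus moved from about (6.0, 3.7) to (4.3, 3.8), a distance of √(1.7² + 0.1²) ≈ 1.7.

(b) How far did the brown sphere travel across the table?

2.0

From (13.3, 4.8) to (12.3, 3.1), the brown sphere covered √(1.0² + 1.7²) ≈ 2.0 units.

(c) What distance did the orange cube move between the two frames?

3.3

From (10.1, 5.7) to (7.8, 3.4), the orange cube covered √(2.3² + 2.3²) ≈ 3.3 units.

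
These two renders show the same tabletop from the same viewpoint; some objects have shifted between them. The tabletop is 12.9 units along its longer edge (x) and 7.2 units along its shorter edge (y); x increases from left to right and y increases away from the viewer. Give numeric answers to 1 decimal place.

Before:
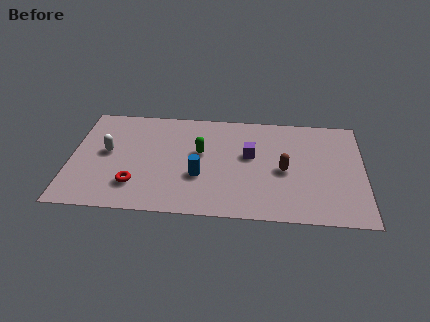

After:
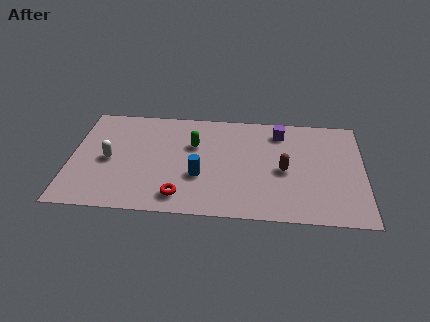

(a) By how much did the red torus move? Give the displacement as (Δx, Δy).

(2.0, -0.6)

From the two frames, the red torus sits at roughly (2.9, 1.8) before and (4.9, 1.2) after.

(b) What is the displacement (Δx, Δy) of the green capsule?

(-0.3, 0.5)

The green capsule was at about (5.7, 4.2) and moved to about (5.4, 4.7).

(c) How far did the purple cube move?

2.1

The purple cube was near (7.9, 4.2) before and (9.2, 5.9) after, so it travelled √(1.3² + 1.7²) ≈ 2.1 units.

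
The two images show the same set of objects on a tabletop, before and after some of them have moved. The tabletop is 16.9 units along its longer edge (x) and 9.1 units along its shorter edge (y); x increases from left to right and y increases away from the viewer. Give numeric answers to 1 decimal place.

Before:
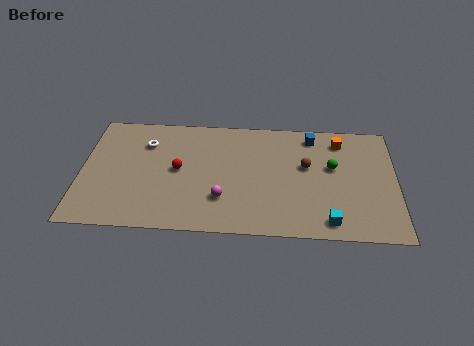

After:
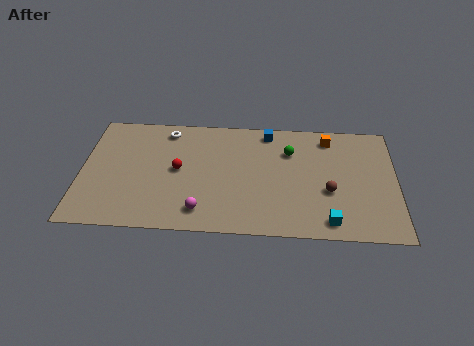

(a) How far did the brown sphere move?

2.2

The brown sphere was near (12.1, 5.4) before and (13.3, 3.5) after, so it travelled √(1.2² + 1.9²) ≈ 2.2 units.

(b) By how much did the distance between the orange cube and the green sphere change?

+0.3

Before: roughly 2.1 units apart; after: 2.4. That's 0.3 units further apart.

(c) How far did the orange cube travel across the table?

0.6

The orange cube was near (13.9, 7.5) before and (13.3, 7.7) after, so it travelled √(0.6² + 0.2²) ≈ 0.6 units.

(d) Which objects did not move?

the red sphere and the cyan cube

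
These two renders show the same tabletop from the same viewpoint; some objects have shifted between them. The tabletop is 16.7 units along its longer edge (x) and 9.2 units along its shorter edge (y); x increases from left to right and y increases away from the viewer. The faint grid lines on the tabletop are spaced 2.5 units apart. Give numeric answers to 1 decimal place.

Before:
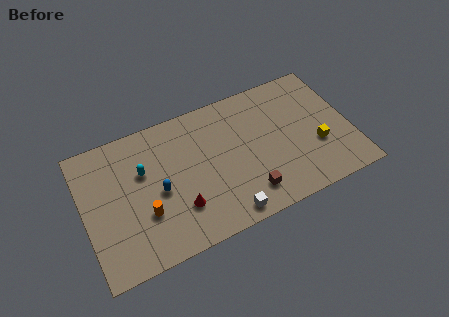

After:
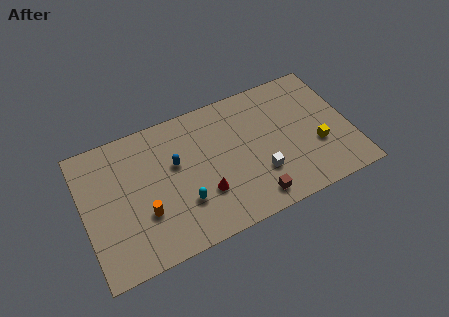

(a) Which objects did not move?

the orange cylinder and the yellow cube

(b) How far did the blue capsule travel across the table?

1.8

From (4.6, 4.2) to (5.8, 5.6), the blue capsule covered √(1.2² + 1.4²) ≈ 1.8 units.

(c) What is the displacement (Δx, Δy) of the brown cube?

(0.3, -0.5)

From the two frames, the brown cube sits at roughly (9.9, 1.8) before and (10.2, 1.3) after.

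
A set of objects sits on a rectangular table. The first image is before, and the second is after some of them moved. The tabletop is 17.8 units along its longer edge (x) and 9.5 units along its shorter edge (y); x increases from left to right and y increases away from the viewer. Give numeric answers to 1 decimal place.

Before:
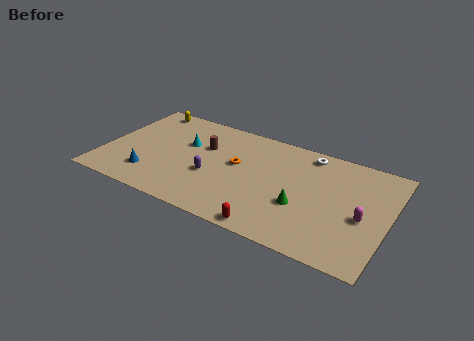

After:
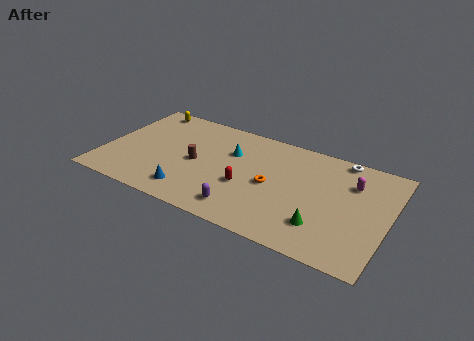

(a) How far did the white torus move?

2.0

The white torus was near (12.5, 8.3) before and (14.5, 8.7) after, so it travelled √(2.0² + 0.4²) ≈ 2.0 units.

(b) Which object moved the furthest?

the red capsule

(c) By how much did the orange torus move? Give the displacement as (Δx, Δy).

(2.3, -0.9)

From the two frames, the orange torus sits at roughly (8.3, 5.4) before and (10.6, 4.5) after.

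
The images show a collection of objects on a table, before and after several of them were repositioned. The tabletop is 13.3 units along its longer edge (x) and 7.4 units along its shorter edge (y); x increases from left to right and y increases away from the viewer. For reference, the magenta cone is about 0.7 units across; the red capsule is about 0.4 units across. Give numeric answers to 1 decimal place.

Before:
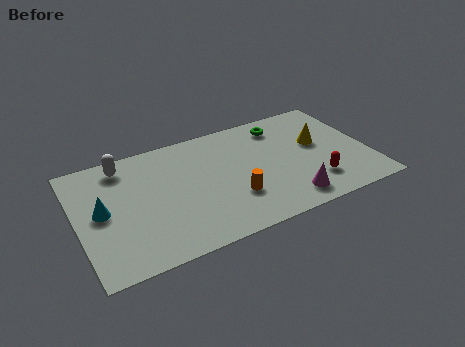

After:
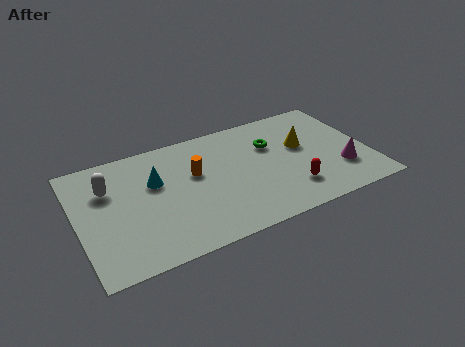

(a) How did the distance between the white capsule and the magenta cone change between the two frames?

+2.1

They were about 8.7 units apart before and 10.8 after — 2.1 units further apart.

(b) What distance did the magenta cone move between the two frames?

2.8

The magenta cone moved from about (9.3, 1.2) to (11.9, 2.2), a distance of √(2.6² + 1.0²) ≈ 2.8.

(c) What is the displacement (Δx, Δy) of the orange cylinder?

(-1.5, 2.2)

The orange cylinder was at about (6.9, 2.3) and moved to about (5.4, 4.5).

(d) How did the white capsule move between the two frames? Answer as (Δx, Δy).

(-0.8, -1.2)

The white capsule was at about (2.3, 6.3) and moved to about (1.5, 5.1).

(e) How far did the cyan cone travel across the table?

2.7

The cyan cone moved from about (1.1, 3.8) to (3.6, 4.7), a distance of √(2.5² + 0.9²) ≈ 2.7.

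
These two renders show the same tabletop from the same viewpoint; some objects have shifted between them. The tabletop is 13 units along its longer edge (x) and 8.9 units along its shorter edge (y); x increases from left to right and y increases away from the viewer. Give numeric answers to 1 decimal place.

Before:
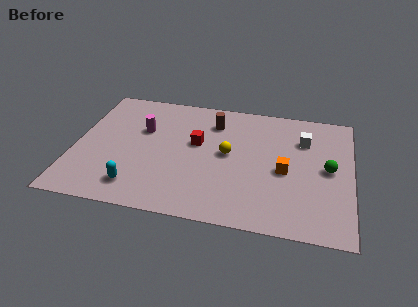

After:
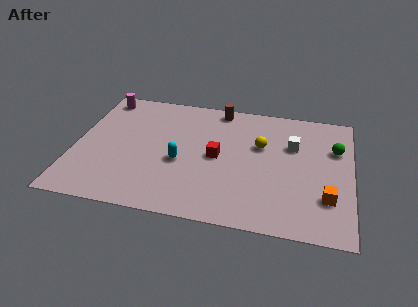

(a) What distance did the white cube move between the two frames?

0.7

The white cube moved from about (10.7, 6.4) to (10.2, 5.9), a distance of √(0.5² + 0.5²) ≈ 0.7.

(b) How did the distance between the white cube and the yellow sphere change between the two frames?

-2.4

The distance was about 3.9 in the first image and 1.5 in the second, so they moved 2.4 units closer together.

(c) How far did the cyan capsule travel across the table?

2.8

The cyan capsule moved from about (3.1, 1.6) to (5.0, 3.7), a distance of √(1.9² + 2.1²) ≈ 2.8.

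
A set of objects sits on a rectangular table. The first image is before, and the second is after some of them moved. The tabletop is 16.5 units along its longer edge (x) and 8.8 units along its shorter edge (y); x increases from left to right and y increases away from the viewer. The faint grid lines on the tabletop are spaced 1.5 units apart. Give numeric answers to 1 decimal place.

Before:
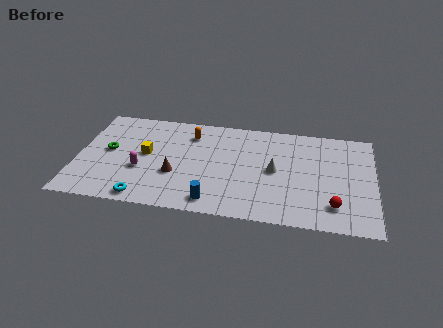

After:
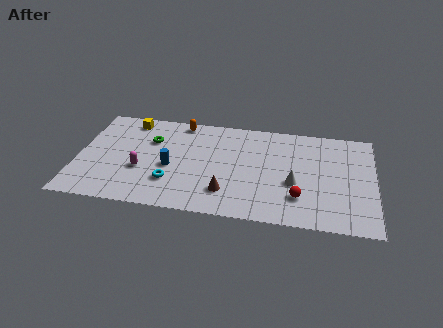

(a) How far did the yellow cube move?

3.1

From (3.8, 4.7) to (2.7, 7.6), the yellow cube covered √(1.1² + 2.9²) ≈ 3.1 units.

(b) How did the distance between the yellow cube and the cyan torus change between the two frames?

+1.9

Before: roughly 3.8 units apart; after: 5.7. That's 1.9 units further apart.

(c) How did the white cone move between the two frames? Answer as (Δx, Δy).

(1.1, -0.9)

The white cone started near (11.0, 4.4) and ended near (12.1, 3.5).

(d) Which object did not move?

the magenta capsule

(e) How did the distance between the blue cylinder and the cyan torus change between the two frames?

-2.5

They were about 3.8 units apart before and 1.3 after — 2.5 units closer together.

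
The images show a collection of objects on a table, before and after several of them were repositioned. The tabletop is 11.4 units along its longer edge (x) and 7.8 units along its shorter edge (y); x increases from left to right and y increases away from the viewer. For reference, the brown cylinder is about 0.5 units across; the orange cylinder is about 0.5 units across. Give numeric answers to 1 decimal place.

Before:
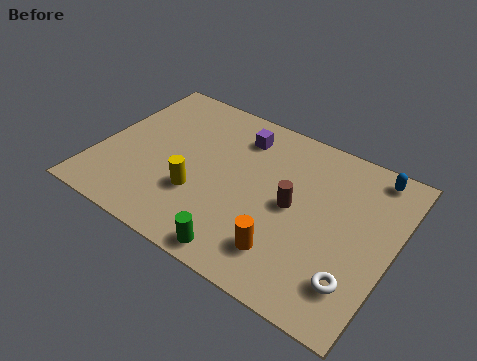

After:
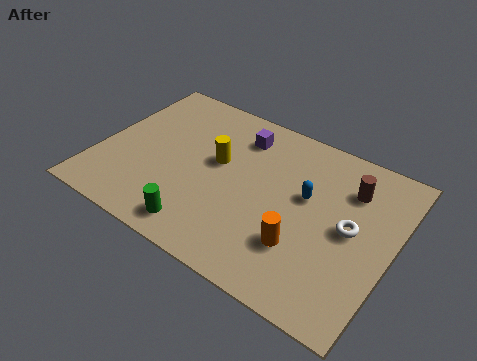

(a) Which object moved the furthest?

the blue capsule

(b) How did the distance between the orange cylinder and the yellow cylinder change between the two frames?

+0.6

Before: roughly 3.7 units apart; after: 4.3. That's 0.6 units further apart.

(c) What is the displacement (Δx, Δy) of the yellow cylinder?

(0.4, 1.9)

The yellow cylinder started near (4.1, 2.6) and ended near (4.5, 4.5).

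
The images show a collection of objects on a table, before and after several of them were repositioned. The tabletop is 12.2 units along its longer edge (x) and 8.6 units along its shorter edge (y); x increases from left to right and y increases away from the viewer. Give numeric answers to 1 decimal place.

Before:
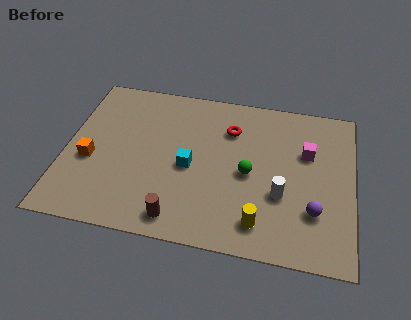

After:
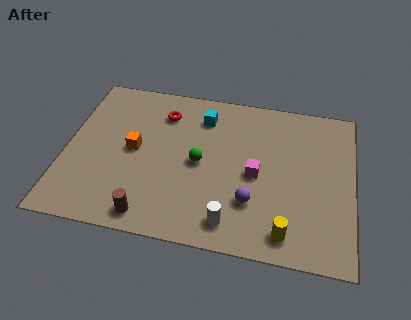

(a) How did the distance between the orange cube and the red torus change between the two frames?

-3.9

The distance was about 6.4 in the first image and 2.5 in the second, so they moved 3.9 units closer together.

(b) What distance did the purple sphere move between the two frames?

2.6

The purple sphere was near (10.6, 2.5) before and (8.0, 2.5) after, so it travelled √(2.6² + 0.0²) ≈ 2.6 units.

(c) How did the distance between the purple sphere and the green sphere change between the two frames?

-0.3

Before: roughly 3.2 units apart; after: 2.9. That's 0.3 units closer together.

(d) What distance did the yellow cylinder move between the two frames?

1.1

The yellow cylinder moved from about (8.4, 1.5) to (9.5, 1.2), a distance of √(1.1² + 0.3²) ≈ 1.1.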